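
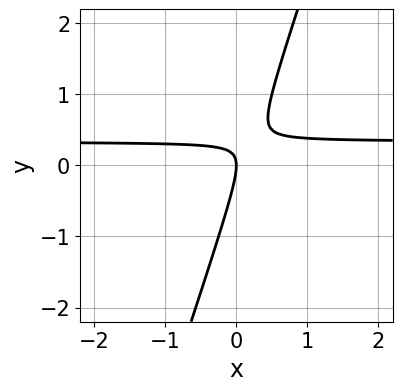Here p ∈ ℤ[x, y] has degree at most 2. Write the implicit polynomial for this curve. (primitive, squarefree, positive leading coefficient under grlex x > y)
3*x*y - y^2 - x

(a) The degree is 2 — a generic line meets the curve in up to 2 points.
(b) From the axis intercepts and sections: it crosses the y-axis at the gridline y = 0; one x-axis crossing is at x = 0.
(c) These observations pin down the coefficients.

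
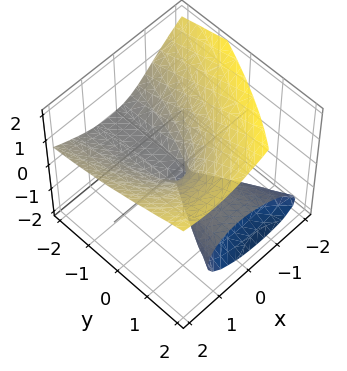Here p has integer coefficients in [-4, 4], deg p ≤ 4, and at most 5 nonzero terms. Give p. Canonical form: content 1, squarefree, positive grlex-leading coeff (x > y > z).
2*z^3 - 2*x^2 + 2*x*z - 3*y*z + x

1. The degree is 3 — a generic line meets the surface in up to 3 points.
2. Observable constraints: the visible y-axis segment lies entirely on the surface; it crosses the x-axis at the gridline x = 0.
3. The integer polynomial consistent with all of this is the stated p.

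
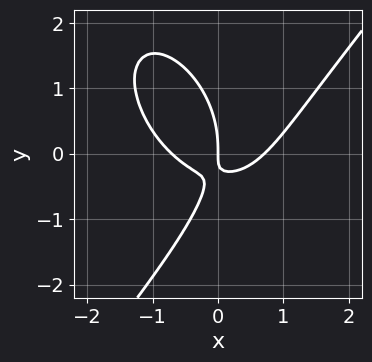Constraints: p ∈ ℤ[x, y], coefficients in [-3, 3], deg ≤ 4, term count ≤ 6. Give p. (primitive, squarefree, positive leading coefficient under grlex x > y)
(a) The degree is 3 — a generic line meets the curve in up to 3 points.
(b) Observable constraints: it crosses the x-axis at the gridline x = 0; one y-axis crossing is at y = 0.
(c) These observations pin down the coefficients.

2*x^3 - y^3 - 3*x*y - x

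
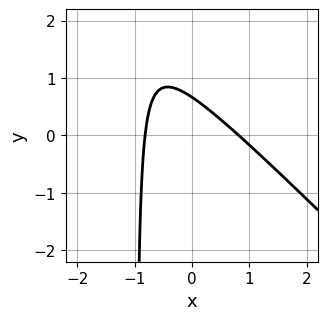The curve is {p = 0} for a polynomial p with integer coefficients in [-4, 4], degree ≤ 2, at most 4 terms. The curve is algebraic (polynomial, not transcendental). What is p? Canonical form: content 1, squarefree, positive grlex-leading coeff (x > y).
First, deg p = 2. A generic line meets the curve in up to 2 points.
Finally, the integer polynomial consistent with all of this is the stated p.

3*x^2 + 3*x*y + 3*y - 2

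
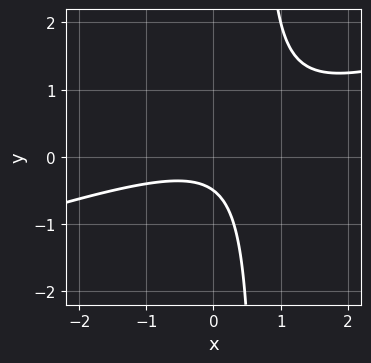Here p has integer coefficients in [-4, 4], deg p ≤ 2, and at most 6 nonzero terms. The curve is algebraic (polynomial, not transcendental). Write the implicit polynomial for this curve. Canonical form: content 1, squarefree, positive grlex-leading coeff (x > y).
deg p = 2. A generic line meets the curve in up to 2 points.
Observable constraints: it misses every integer gridline on the x-axis.
Fitting integer coefficients to these (and the overall shape) gives p.

x^2 - 3*x*y + 2*y + 1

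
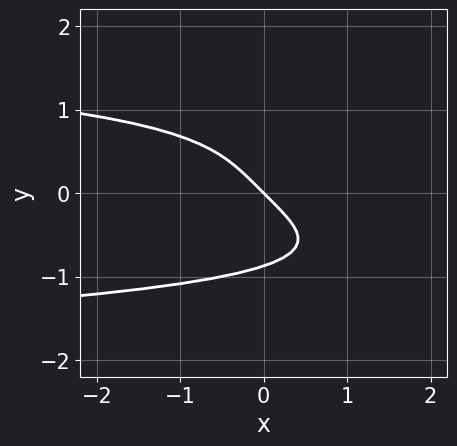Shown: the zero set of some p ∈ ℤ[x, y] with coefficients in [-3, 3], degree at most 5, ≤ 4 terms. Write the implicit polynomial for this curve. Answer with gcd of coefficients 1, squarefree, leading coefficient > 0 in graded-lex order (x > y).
3*y^4 + 2*x + 2*y

1. The degree is 4 — no degree-3 curve has this shape.
2. From the axis intercepts and sections: it meets the x-axis at x = 0 (among the integer gridlines); it crosses the y-axis at the gridline y = 0.
3. The integer polynomial consistent with all of this is the stated p.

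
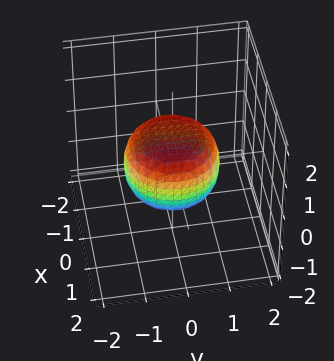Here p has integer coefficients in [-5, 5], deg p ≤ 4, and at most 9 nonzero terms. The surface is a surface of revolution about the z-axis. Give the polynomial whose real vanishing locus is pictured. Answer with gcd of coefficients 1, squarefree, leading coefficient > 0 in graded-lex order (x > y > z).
2*x^4 + 4*x^2*y^2 + 2*y^4 - x^2 - y^2 + 3*z^2 - 2

deg p = 4. A generic line meets the surface in up to 4 points.
Symmetries: rotational symmetry about the z-axis ⇒ p depends on x, y only through x² + y².
Reading off the gridlines: a circular section at z = 0 has radius between 1 and 2.
Assembling these constraints gives the stated polynomial.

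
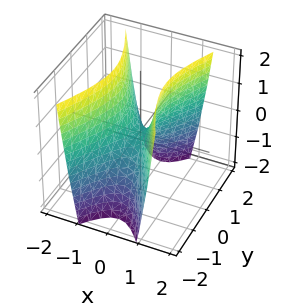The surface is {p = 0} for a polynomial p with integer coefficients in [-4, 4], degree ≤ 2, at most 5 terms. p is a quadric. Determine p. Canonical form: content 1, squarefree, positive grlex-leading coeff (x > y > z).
First, the degree is 2 — a hyperbolic paraboloid; a quadric.
Then, symmetries: mirror symmetry y ↦ −y ⇒ only even powers of y; the x ↦ −x reflection is a symmetry, so x appears only in even powers.
Then, from the axis intercepts and sections: one z-axis crossing is at z = 0; it crosses the x-axis at the gridline x = 0; one y-axis crossing is at y = 0.
Finally, putting this together gives p.

3*x^2 - y^2 - z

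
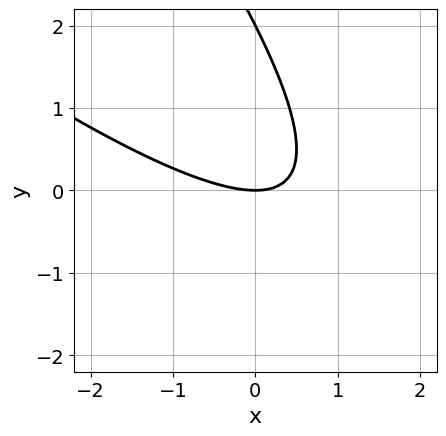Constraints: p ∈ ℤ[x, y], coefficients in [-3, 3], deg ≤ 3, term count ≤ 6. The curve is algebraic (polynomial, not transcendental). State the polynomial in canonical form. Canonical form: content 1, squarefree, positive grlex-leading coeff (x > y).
First, the degree is 2 — no degree-1 curve has this shape.
Then, against the integer gridlines: it meets the x-axis at x = 0 (among the integer gridlines); among the integer gridlines, it crosses the y-axis at y ∈ {0, 2}.
Finally, assembling these constraints gives the stated polynomial.

x^2 + 2*x*y + y^2 - 2*y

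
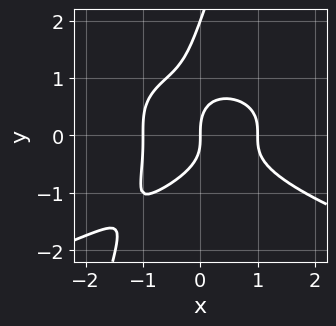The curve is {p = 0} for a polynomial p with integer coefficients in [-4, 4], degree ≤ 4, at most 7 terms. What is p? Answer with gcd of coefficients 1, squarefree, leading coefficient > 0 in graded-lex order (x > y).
deg p = 4. No degree-3 curve has this shape.
From the visible intercepts: among the integer gridlines, it crosses the x-axis at x ∈ {-1, 0, 1}; among the integer gridlines, it crosses the y-axis at y ∈ {0, 2}.
Matching integer coefficients to the picture gives p.

3*x*y^3 - y^4 + 2*x^3 + 2*y^3 - 2*x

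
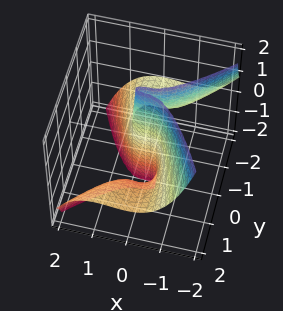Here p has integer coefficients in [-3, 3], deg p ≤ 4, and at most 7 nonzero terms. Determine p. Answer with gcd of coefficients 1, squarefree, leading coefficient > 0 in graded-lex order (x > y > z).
3*x^3 - 2*x^2*y + 3*y^2*z + y^2 + 2*y

First, deg p = 3.
Then, from the visible intercepts: one x-axis crossing is at x = 0; every point of the z-axis in the box is on the surface.
Finally, putting this together gives p.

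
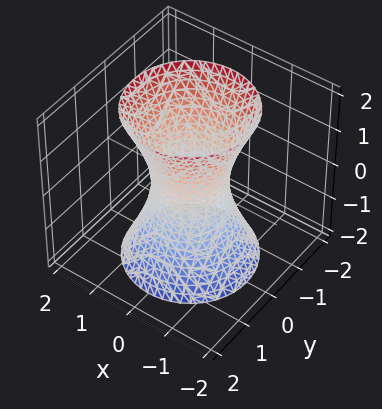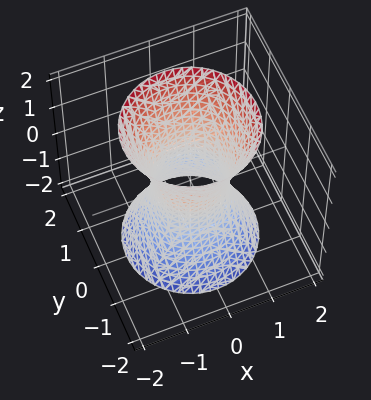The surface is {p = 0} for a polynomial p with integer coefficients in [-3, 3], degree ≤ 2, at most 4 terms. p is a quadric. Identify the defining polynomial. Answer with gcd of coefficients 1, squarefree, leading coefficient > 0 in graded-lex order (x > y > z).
3*x^2 + 3*y^2 - z^2 - 2

(a) Degree: one connected sheet with a waist; a quadric, so deg p = 2.
(b) Symmetry: every cross-section ⟂ z is a circle, so x, y appear only via x² + y²; the z ↦ −z reflection is a symmetry, so z appears only in even powers.
(c) Reading off the gridlines: a circular section at z = 1 has radius exactly 1; it misses every integer gridline on the z-axis.
(d) The integer polynomial consistent with all of this is the stated p.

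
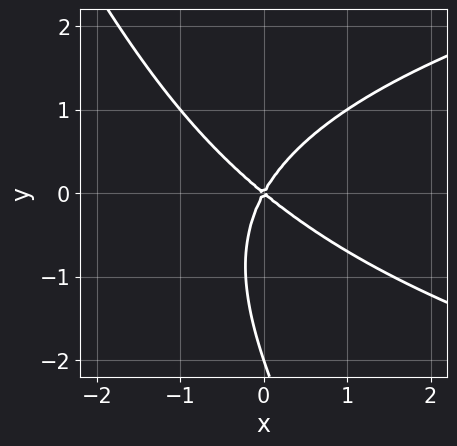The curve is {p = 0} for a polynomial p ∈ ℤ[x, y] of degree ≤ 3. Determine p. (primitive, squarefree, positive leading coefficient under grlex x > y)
2*x*y^2 + y^3 - 3*x^2 - 2*x*y + 2*y^2

1. Degree: no degree-2 curve has this shape, so deg p = 3.
2. From the visible intercepts: the y-axis gridline crossings are at y ∈ {-2, 0}; one x-axis crossing is at x = 0.
3. Assembling these constraints gives the stated polynomial.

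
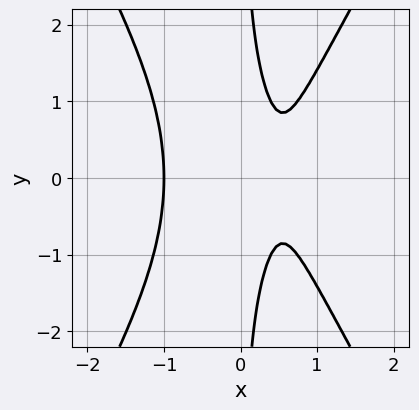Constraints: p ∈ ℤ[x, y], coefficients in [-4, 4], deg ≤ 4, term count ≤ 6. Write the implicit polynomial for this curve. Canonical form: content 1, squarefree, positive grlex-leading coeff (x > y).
3*x^3 - x*y^2 - 2*x + 1

First, the degree is 3 — no degree-2 curve has this shape.
Next, symmetries: it's symmetric under y → −y, forcing even powers of y.
Then, from the axis intercepts and sections: the curve avoids every integer y-axis point in the box; one x-axis crossing is at x = -1.
Finally, the integer polynomial consistent with all of this is the stated p.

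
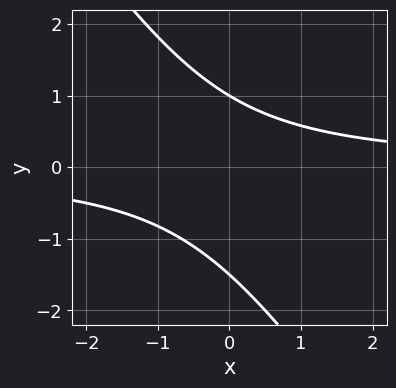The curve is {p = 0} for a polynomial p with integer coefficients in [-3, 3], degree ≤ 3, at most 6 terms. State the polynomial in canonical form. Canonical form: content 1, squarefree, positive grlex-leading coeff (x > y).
First, degree: no degree-1 curve has this shape, so deg p = 2.
Then, checking where it meets the axes: it meets the y-axis at y = 1 (among the integer gridlines); the curve avoids every integer x-axis point in the box.
Finally, together with the visible shape, these determine p as stated.

3*x*y + 2*y^2 + y - 3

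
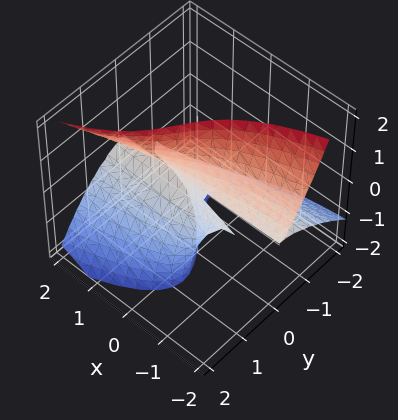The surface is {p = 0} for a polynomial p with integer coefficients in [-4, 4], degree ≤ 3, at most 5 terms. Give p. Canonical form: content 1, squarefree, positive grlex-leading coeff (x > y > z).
The degree is 3 — the shape is more complex than any degree-2 surface.
Checking where it meets the axes: the visible x-axis segment lies entirely on the surface; one y-axis crossing is at y = 0.
Assembling these constraints gives the stated polynomial. Check: (0, 0, 1) on the z-axis lies on the surface, and p(0, 0, 1) = 0. ✓

2*x*z^2 - 2*y^3 + y^2*z - 3*y*z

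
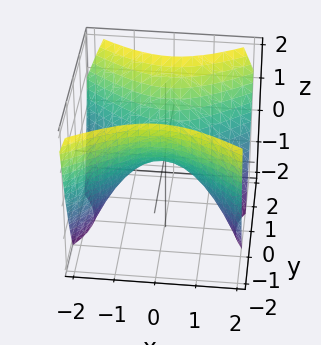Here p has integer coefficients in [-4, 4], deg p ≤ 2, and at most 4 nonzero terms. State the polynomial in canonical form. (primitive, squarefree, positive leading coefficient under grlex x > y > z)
2*x^2 - 3*y^2 + 3*z

First, deg p = 2. A hyperbolic paraboloid; a quadric.
Then, symmetries: the y ↦ −y reflection is a symmetry, so y appears only in even powers; the x ↦ −x reflection is a symmetry, so x appears only in even powers.
Then, from the axis intercepts and sections: one z-axis crossing is at z = 0; one y-axis crossing is at y = 0; one x-axis crossing is at x = 0.
Finally, solving for integer coefficients yields p as stated.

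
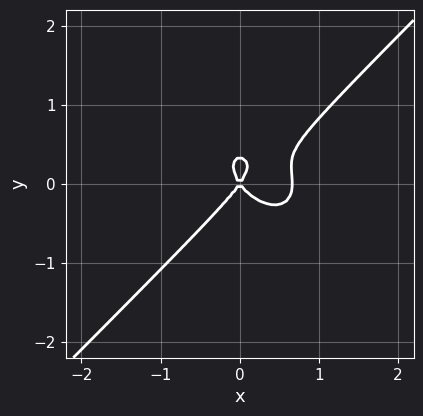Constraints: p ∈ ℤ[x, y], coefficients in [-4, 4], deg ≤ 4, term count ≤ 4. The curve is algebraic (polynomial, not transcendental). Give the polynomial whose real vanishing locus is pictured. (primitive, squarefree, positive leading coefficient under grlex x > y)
3*x^3 - 3*y^3 - 2*x^2 + y^2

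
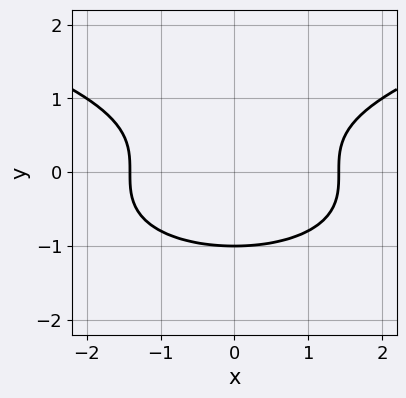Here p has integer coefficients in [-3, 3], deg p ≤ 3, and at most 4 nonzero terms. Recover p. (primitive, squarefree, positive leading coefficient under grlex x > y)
2*y^3 - x^2 + 2

First, degree: a generic line meets the curve in up to 3 points, so deg p = 3.
Next, symmetries: mirror symmetry x ↦ −x ⇒ only even powers of x.
Next, against the integer gridlines: it crosses the y-axis at the gridline y = -1.
Finally, assembling these constraints gives the stated polynomial.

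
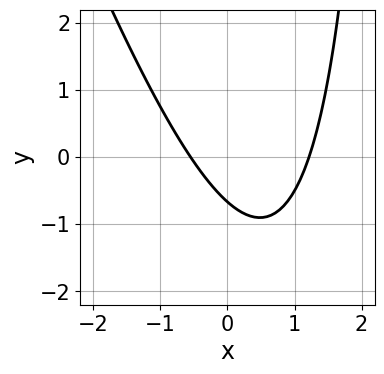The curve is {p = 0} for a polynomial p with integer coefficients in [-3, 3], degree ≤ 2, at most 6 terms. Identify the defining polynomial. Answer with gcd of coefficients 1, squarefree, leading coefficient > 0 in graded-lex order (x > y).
3*x^2 + x*y - 2*x - 3*y - 2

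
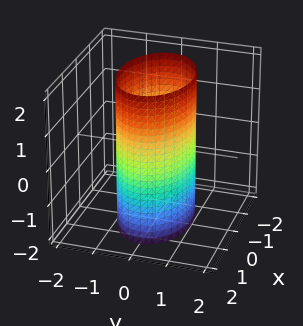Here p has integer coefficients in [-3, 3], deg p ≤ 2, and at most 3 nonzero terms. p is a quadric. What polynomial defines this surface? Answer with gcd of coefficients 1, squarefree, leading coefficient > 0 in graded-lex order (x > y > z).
(a) Degree: a cylinder; a quadric, so deg p = 2.
(b) Symmetries: it's symmetric under x → −x, forcing even powers of x; mirror symmetry z ↦ −z ⇒ only even powers of z; it's symmetric under y → −y, forcing even powers of y.
(c) Checking where it meets the axes: the surface avoids every integer z-axis point in the box; among the integer gridlines, it crosses the y-axis at y ∈ {-1, 1}.
(d) Matching integer coefficients to the picture gives p.

x^2 + 2*y^2 - 2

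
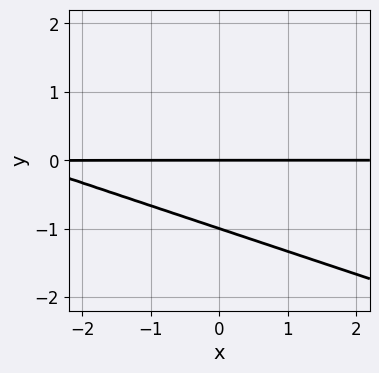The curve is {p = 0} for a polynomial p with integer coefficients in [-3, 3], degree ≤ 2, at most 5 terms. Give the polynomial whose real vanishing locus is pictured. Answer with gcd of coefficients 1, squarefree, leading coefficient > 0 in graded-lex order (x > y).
First, degree: the shape is more complex than any degree-1 curve, so deg p = 2.
Then, from the visible intercepts: among the integer gridlines, it crosses the y-axis at y ∈ {-1, 0}; the visible x-axis segment lies entirely on the curve.
Finally, the integer polynomial consistent with all of this is the stated p.

x*y + 3*y^2 + 3*y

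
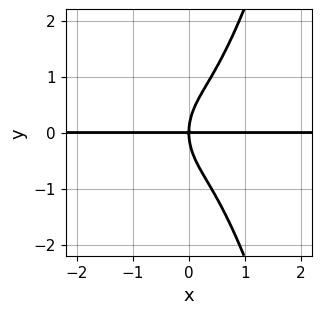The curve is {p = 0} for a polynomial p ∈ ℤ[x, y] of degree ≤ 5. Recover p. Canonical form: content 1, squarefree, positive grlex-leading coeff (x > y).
First, degree: a generic line meets the curve in up to 4 points, so deg p = 4.
Then, checking where it meets the axes: every point of the x-axis in the box is on the curve; one y-axis crossing is at y = 0.
Finally, fitting integer coefficients to these (and the overall shape) gives p.

3*x^3*y - y^3 + 2*x*y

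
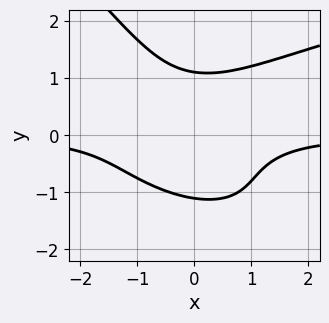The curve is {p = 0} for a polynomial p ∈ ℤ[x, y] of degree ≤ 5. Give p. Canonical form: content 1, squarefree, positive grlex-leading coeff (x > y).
2*x*y^3 + 2*y^4 - 3*x^2*y - x*y - 3

The degree is 4 — no degree-3 curve has this shape.
From the visible intercepts: it misses every integer gridline on the x-axis.
The integer polynomial consistent with all of this is the stated p.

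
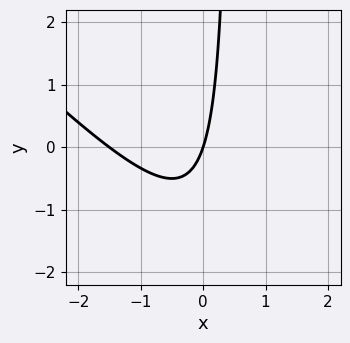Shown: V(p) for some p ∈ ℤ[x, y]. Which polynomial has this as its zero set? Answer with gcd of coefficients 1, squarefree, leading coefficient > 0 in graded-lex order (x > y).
The degree is 2 — the shape is more complex than any degree-1 curve.
Checking where it meets the axes: one x-axis crossing is at x = 0; it meets the y-axis at y = 0 (among the integer gridlines).
The integer polynomial consistent with all of this is the stated p.

2*x^2 + 2*x*y + 3*x - y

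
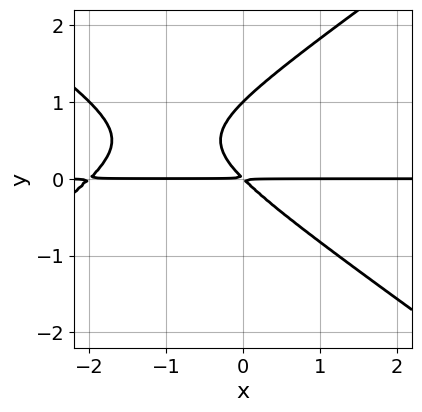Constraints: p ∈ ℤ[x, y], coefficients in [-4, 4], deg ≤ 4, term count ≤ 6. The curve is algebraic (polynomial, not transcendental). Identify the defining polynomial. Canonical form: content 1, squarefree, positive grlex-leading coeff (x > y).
x^2*y - 2*y^3 + 2*x*y + 2*y^2

(a) The degree is 3 — a generic line meets the curve in up to 3 points.
(b) From the visible intercepts: every point of the x-axis in the box is on the curve; one y-axis crossing is at y = 1.
(c) Assembling these constraints gives the stated polynomial.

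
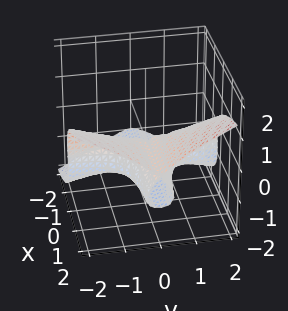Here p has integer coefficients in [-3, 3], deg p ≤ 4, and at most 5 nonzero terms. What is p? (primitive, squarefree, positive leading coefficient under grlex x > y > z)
(a) Degree: the shape is more complex than any degree-2 surface, so deg p = 3.
(b) Observable constraints: the visible x-axis segment lies entirely on the surface; one z-axis crossing is at z = -1.
(c) Solving for integer coefficients yields p as stated.

x*y^2 - 2*z^3 - 2*z^2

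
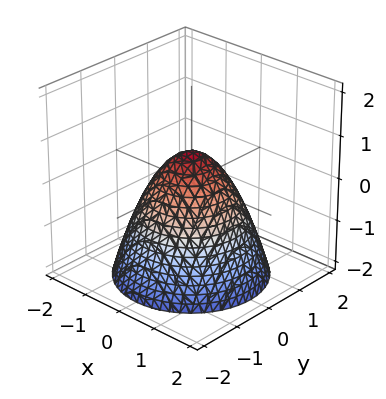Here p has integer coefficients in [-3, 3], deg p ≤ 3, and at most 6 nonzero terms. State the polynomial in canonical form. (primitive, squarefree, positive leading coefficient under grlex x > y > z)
3*x^2 + 3*y^2 + 3*z - 2

deg p = 2. The shape is more complex than any degree-1 surface.
Symmetry: the surface is invariant under rotation about z: p = q(x² + y², z).
Checking where it meets the axes: a circular section at z = 0 has radius between 0 and 1.
Solving for integer coefficients yields p as stated.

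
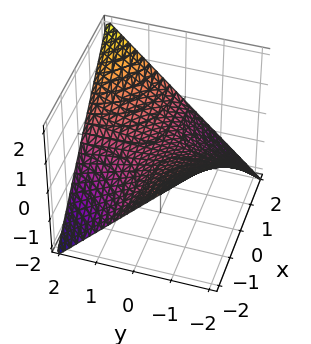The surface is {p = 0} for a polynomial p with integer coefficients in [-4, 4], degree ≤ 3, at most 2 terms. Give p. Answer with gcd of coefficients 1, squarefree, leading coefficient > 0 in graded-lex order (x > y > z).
Degree: a hyperbolic paraboloid; a quadric, so deg p = 2.
From the visible intercepts: the visible y-axis segment lies entirely on the surface; one z-axis crossing is at z = 0; the visible x-axis segment lies entirely on the surface.
Assembling these constraints gives the stated polynomial.

x*y - 2*z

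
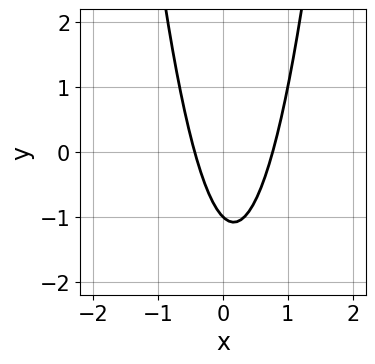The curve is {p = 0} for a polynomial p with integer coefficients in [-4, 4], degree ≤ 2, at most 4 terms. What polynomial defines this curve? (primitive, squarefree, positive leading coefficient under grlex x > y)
3*x^2 - x - y - 1

Degree: the shape is more complex than any degree-1 curve, so deg p = 2.
Checking where it meets the axes: one y-axis crossing is at y = -1.
Together with the visible shape, these determine p as stated.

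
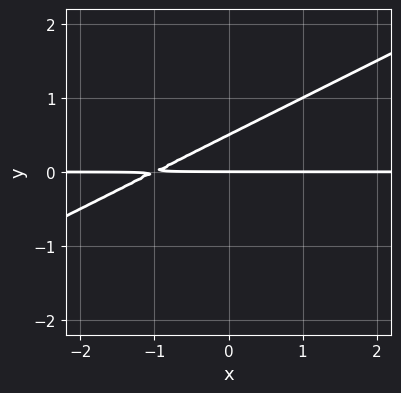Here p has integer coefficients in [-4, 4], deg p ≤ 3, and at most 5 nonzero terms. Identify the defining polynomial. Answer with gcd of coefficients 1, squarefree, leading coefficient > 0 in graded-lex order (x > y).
x*y - 2*y^2 + y

deg p = 2. A generic line meets the curve in up to 2 points.
Against the integer gridlines: it meets the y-axis at y = 0 (among the integer gridlines); the visible x-axis segment lies entirely on the curve.
These observations pin down the coefficients.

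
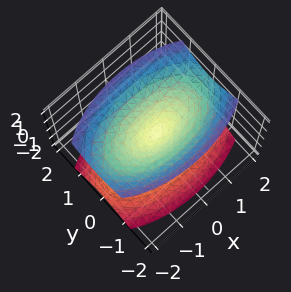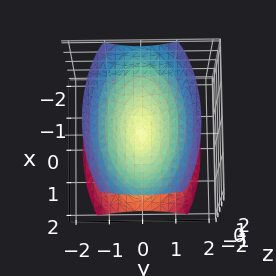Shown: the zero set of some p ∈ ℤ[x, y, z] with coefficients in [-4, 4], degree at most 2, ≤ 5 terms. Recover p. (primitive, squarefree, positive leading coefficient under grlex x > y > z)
x^2 + 3*y^2 - 2*z^2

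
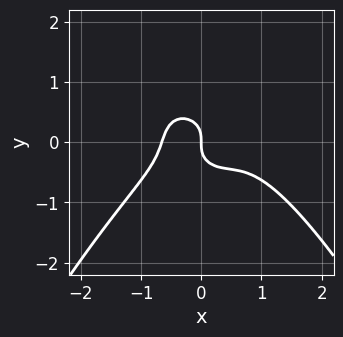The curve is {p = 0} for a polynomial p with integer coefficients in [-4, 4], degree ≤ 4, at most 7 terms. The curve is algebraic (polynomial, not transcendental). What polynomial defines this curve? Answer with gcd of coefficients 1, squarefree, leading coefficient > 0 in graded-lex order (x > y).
2*x^4 - x^3 + 2*x^2*y + 3*y^3 + x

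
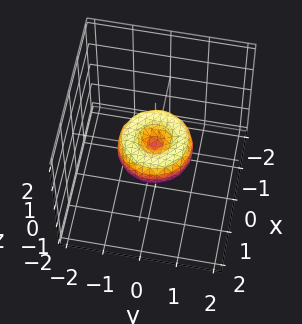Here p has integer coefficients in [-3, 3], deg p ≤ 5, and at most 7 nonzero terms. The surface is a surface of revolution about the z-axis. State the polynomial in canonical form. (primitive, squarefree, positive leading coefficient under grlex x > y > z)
x^4 + 2*x^2*y^2 + y^4 - x^2 - y^2 + z^2

First, deg p = 4.
Then, symmetry: the surface is invariant under rotation about z: p = q(x² + y², z).
Next, from the axis intercepts and sections: the y-axis gridline crossings are at y ∈ {-1, 0, 1}; it crosses the z-axis at the gridline z = 0; the x-axis gridline crossings are at x ∈ {-1, 0, 1}; a circular section at z = 0 has radius exactly 1.
Finally, the integer polynomial consistent with all of this is the stated p.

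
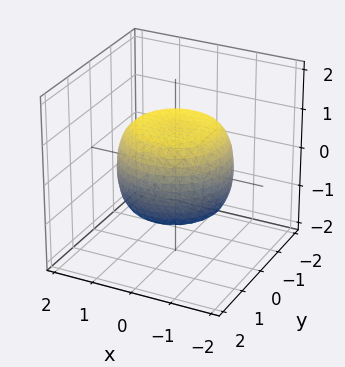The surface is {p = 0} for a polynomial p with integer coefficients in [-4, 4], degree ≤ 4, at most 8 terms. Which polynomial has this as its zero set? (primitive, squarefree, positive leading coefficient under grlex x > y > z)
deg p = 4. No degree-3 surface has this shape.
Symmetries: rotational symmetry about the z-axis ⇒ p depends on x, y only through x² + y².
Reading off the gridlines: among the integer gridlines, it crosses the z-axis at z ∈ {-1, 1}; a circular section at z = -1 has radius exactly 1.
Fitting integer coefficients to these (and the overall shape) gives p.

2*x^4 + 4*x^2*y^2 + 2*y^4 - 2*x^2 - 2*y^2 + 3*z^2 - 3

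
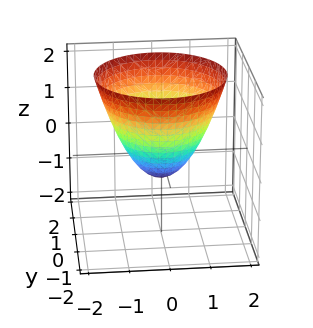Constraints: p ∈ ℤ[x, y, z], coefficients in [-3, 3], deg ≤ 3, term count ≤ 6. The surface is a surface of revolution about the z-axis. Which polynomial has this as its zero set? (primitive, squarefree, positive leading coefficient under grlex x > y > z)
deg p = 2.
Symmetries: rotational symmetry about the z-axis ⇒ p depends on x, y only through x² + y².
Against the integer gridlines: a circular section at z = 0 has radius between 0 and 1.
These observations pin down the coefficients.

3*x^2 + 3*y^2 - 3*z - 2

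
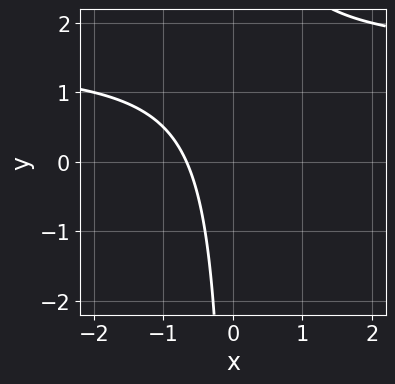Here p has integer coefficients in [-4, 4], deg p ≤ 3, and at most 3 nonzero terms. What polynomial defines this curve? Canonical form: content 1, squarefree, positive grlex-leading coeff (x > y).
First, the degree is 2 — a generic line meets the curve in up to 2 points.
Then, observable constraints: it misses every integer gridline on the y-axis.
Finally, together with the visible shape, these determine p as stated.

2*x*y - 3*x - 2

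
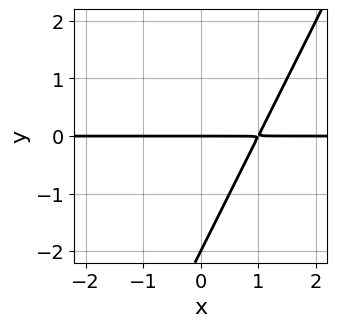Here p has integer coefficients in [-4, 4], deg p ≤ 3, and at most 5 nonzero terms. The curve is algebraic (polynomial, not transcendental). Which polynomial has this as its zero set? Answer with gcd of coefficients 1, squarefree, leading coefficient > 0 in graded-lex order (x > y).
First, degree: no degree-1 curve has this shape, so deg p = 2.
Then, observable constraints: the y-axis gridline crossings are at y ∈ {-2, 0}; the visible x-axis segment lies entirely on the curve.
Finally, putting this together gives p.

2*x*y - y^2 - 2*y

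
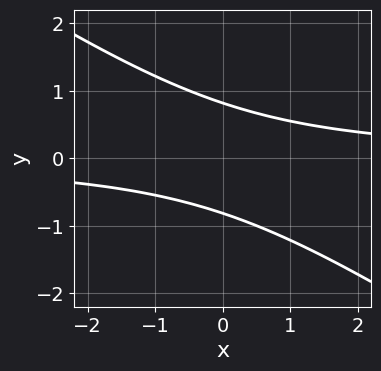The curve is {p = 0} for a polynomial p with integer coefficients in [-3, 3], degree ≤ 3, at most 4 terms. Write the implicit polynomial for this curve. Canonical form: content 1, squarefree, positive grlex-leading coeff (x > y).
deg p = 2. The shape is more complex than any degree-1 curve.
Observable constraints: it misses every integer gridline on the x-axis.
Matching integer coefficients to the picture gives p.

2*x*y + 3*y^2 - 2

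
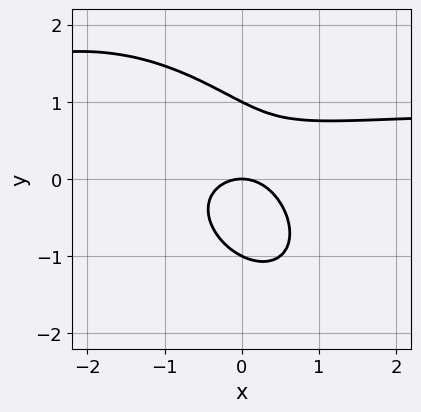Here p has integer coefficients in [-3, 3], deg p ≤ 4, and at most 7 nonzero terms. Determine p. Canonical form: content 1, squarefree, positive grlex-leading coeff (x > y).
x^2*y + x*y^2 + y^3 - x^2 - y

(a) deg p = 3. A generic line meets the curve in up to 3 points.
(b) From the axis intercepts and sections: among the integer gridlines, it crosses the y-axis at y ∈ {-1, 0, 1}; it meets the x-axis at x = 0 (among the integer gridlines).
(c) Assembling these constraints gives the stated polynomial.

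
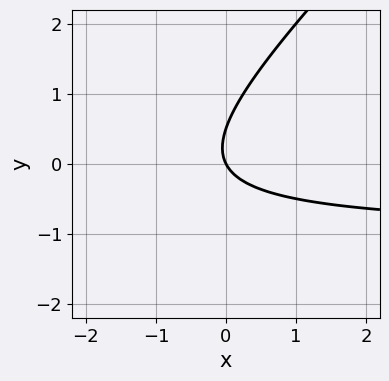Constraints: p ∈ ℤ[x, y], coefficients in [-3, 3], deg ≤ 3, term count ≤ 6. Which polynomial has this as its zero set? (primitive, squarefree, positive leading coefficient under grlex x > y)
2*x*y - 2*y^2 + 2*x + y

First, the degree is 2 — a generic line meets the curve in up to 2 points.
Then, from the visible intercepts: it meets the y-axis at y = 0 (among the integer gridlines); it meets the x-axis at x = 0 (among the integer gridlines).
Finally, the integer polynomial consistent with all of this is the stated p.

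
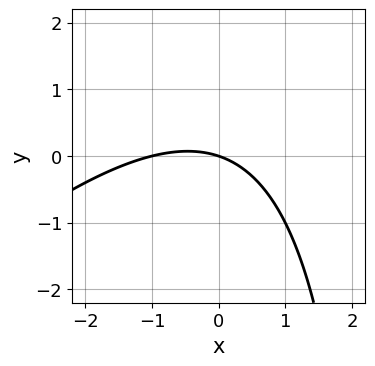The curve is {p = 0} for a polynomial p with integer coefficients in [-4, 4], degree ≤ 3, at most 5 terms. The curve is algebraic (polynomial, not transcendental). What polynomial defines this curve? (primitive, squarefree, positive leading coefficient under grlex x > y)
1. deg p = 2.
2. From the visible intercepts: one y-axis crossing is at y = 0; among the integer gridlines, it crosses the x-axis at x ∈ {-1, 0}.
3. Assembling these constraints gives the stated polynomial.

x^2 - x*y + x + 3*y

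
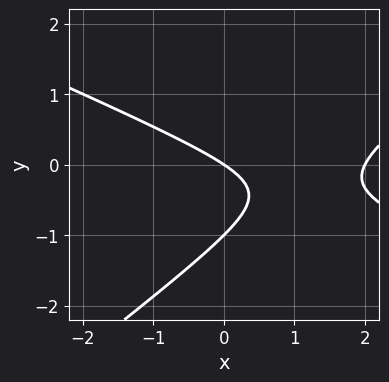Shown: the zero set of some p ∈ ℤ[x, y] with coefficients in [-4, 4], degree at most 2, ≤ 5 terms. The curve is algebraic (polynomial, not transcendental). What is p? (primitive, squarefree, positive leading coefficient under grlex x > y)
x^2 + x*y - 3*y^2 - 2*x - 3*y

Degree: a generic line meets the curve in up to 2 points, so deg p = 2.
From the visible intercepts: the y-axis gridline crossings are at y ∈ {-1, 0}; the x-axis gridline crossings are at x ∈ {0, 2}.
Together with the visible shape, these determine p as stated.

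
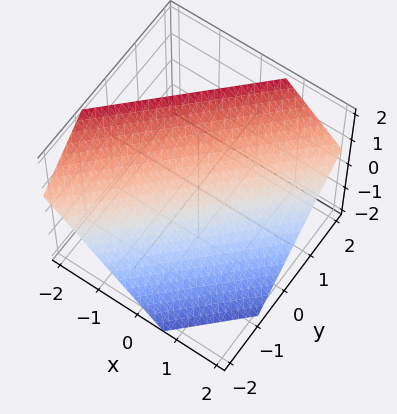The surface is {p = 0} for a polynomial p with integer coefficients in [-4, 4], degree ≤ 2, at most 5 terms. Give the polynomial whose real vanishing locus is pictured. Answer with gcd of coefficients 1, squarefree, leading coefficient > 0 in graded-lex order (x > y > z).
First, degree: the surface is flat (a plane), so deg p = 1.
Finally, putting this together gives p.

3*x - 3*y + 3*z - 2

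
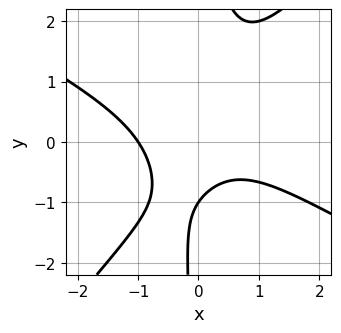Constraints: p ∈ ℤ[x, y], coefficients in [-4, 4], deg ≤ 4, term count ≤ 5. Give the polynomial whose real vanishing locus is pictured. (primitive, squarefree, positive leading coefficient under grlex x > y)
First, deg p = 3.
Next, from the visible intercepts: it crosses the x-axis at the gridline x = -1; one y-axis crossing is at y = -1.
Finally, these observations pin down the coefficients.

2*x^3 + 2*x^2*y - 3*x*y^2 + 2*y + 2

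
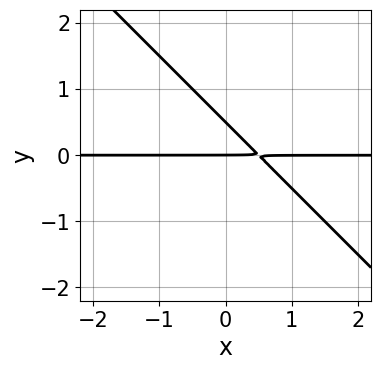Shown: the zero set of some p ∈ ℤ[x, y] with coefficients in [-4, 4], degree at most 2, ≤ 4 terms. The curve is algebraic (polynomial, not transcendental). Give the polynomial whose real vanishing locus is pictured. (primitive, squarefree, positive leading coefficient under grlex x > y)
2*x*y + 2*y^2 - y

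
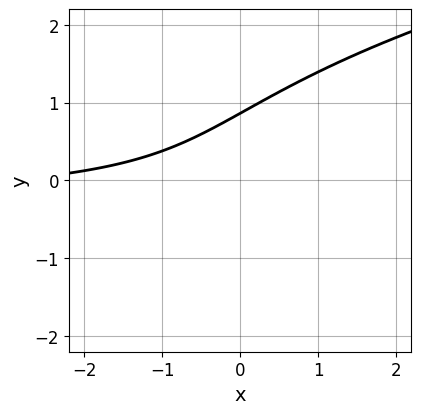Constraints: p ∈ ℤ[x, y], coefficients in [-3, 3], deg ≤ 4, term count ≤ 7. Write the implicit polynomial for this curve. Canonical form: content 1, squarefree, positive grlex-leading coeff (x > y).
2*y^3 - 3*x*y - x + 2*y - 3

1. The degree is 3 — the shape is more complex than any degree-2 curve.
2. Reading off the gridlines: the curve avoids every integer x-axis point in the box.
3. Solving for integer coefficients yields p as stated.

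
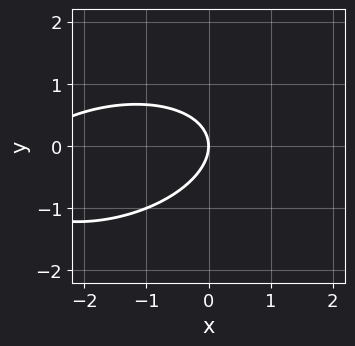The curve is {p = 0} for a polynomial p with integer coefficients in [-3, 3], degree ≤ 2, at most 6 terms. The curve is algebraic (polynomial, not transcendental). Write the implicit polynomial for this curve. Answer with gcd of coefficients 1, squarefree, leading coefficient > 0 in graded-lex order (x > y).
x^2 - x*y + 3*y^2 + 3*x

First, the degree is 2 — no degree-1 curve has this shape.
Then, from the axis intercepts and sections: one x-axis crossing is at x = 0; it meets the y-axis at y = 0 (among the integer gridlines).
Finally, fitting integer coefficients to these (and the overall shape) gives p.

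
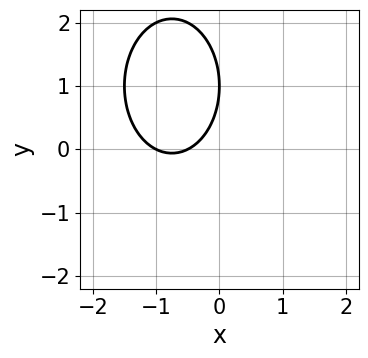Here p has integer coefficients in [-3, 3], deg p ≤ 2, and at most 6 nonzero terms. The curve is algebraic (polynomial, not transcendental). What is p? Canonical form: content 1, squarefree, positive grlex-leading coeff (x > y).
2*x^2 + y^2 + 3*x - 2*y + 1

1. Degree: a generic line meets the curve in up to 2 points, so deg p = 2.
2. Observable constraints: one y-axis crossing is at y = 1; one x-axis crossing is at x = -1.
3. These observations pin down the coefficients.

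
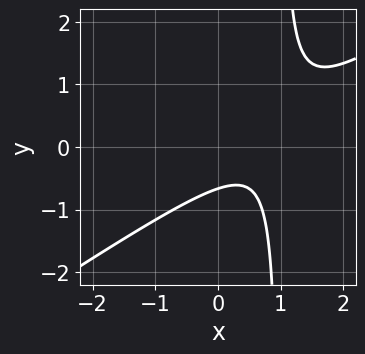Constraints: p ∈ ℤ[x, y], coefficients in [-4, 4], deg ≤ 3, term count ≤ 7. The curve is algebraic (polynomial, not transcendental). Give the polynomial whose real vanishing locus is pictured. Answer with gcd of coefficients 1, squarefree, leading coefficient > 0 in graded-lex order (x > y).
2*x^2 - 3*x*y - 3*x + 3*y + 2

First, degree: a generic line meets the curve in up to 2 points, so deg p = 2.
Then, against the integer gridlines: the curve avoids every integer x-axis point in the box.
Finally, matching integer coefficients to the picture gives p.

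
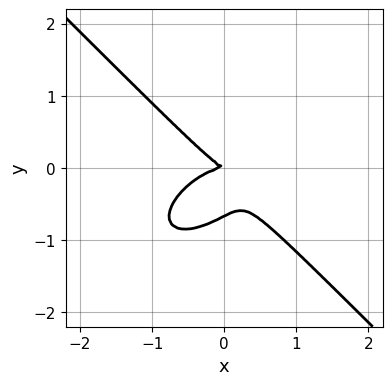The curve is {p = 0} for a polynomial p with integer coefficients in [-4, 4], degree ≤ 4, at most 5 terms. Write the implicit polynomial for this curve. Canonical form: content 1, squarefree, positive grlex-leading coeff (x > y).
The degree is 3 — no degree-2 curve has this shape.
Against the integer gridlines: one y-axis crossing is at y = 0; it meets the x-axis at x = 0 (among the integer gridlines).
The integer polynomial consistent with all of this is the stated p.

2*x^3 - x^2*y + 3*y^3 + x*y + 2*y^2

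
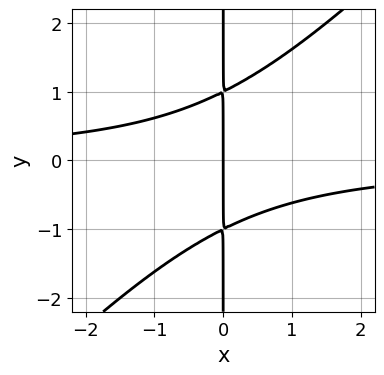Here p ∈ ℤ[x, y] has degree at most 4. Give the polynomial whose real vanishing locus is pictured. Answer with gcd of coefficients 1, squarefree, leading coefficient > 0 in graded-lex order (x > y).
(a) The degree is 3 — a generic line meets the curve in up to 3 points.
(b) From the visible intercepts: the visible y-axis segment lies entirely on the curve; it crosses the x-axis at the gridline x = 0.
(c) Assembling these constraints gives the stated polynomial.

x^2*y - x*y^2 + x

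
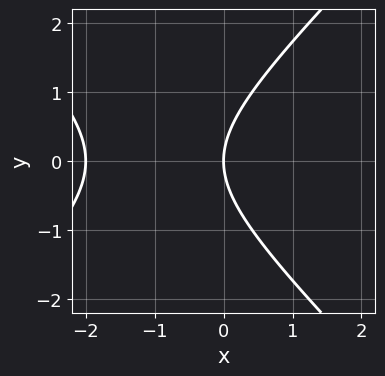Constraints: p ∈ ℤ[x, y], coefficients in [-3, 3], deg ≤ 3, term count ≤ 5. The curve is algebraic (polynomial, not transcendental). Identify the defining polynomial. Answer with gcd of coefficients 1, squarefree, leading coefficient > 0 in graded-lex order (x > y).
x^2 - y^2 + 2*x

First, deg p = 2. No degree-1 curve has this shape.
Next, symmetries: mirror symmetry y ↦ −y ⇒ only even powers of y.
Next, against the integer gridlines: one y-axis crossing is at y = 0; among the integer gridlines, it crosses the x-axis at x ∈ {-2, 0}.
Finally, these observations pin down the coefficients.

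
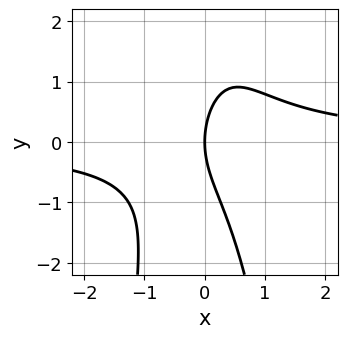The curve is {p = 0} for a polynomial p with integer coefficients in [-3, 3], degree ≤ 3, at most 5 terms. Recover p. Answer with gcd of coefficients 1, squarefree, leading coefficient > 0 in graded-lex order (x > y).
(a) Degree: no degree-2 curve has this shape, so deg p = 3.
(b) Reading off the gridlines: it meets the y-axis at y = 0 (among the integer gridlines); it meets the x-axis at x = 0 (among the integer gridlines).
(c) These observations pin down the coefficients.

3*x^2*y + y^2 - 3*x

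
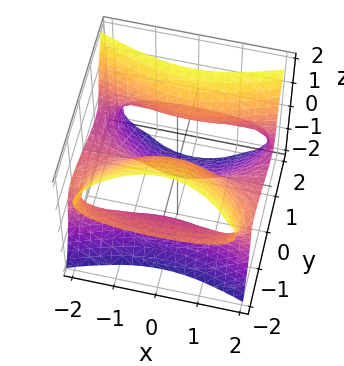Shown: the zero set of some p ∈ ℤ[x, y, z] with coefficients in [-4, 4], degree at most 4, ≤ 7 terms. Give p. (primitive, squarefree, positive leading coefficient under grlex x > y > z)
x^2*z - y^3 - 2*y^2*z + z^3 + 2*y

1. The degree is 3 — a generic line meets the surface in up to 3 points.
2. Observable constraints: every point of the x-axis in the box is on the surface; it meets the y-axis at y = 0 (among the integer gridlines); it crosses the z-axis at the gridline z = 0.
3. Together with the visible shape, these determine p as stated.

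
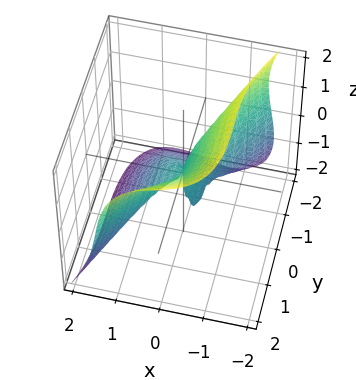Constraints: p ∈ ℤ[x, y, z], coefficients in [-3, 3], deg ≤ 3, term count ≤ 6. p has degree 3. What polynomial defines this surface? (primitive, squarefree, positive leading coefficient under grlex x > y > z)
First, degree: no degree-2 surface has this shape, so deg p = 3.
Next, reading off the gridlines: it crosses the z-axis at the gridline z = 0; one y-axis crossing is at y = 0; it crosses the x-axis at the gridline x = 0.
Finally, assembling these constraints gives the stated polynomial.

3*x^3 - y^3 + z^3 + 2*x*z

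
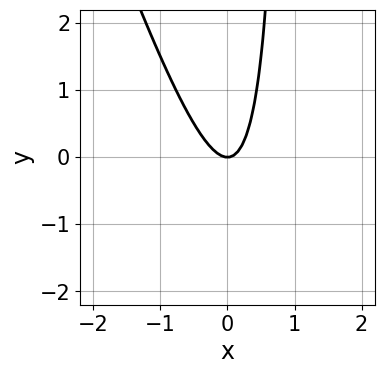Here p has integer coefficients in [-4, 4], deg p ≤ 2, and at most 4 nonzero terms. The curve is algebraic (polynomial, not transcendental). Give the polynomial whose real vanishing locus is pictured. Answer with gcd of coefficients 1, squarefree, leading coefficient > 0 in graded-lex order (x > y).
First, deg p = 2.
Then, checking where it meets the axes: one y-axis crossing is at y = 0; it meets the x-axis at x = 0 (among the integer gridlines).
Finally, putting this together gives p.

3*x^2 + x*y - y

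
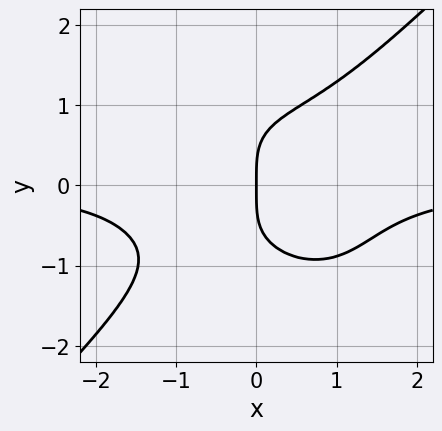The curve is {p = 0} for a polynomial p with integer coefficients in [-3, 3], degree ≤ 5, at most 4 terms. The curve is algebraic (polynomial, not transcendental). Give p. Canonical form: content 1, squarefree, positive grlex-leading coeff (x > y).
The degree is 4 — a generic line meets the curve in up to 4 points.
Checking where it meets the axes: it meets the y-axis at y = 0 (among the integer gridlines); it crosses the x-axis at the gridline x = 0.
Putting this together gives p.

2*x^3*y - 2*y^4 + 3*x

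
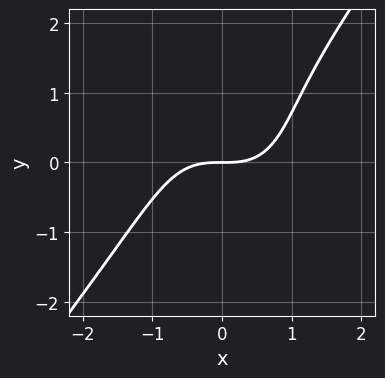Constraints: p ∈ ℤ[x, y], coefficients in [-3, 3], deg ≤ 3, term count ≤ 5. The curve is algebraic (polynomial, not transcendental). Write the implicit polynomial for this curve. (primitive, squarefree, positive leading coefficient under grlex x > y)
2*x^3 - y^3 + y^2 - 3*y

First, deg p = 3. A generic line meets the curve in up to 3 points.
Next, checking where it meets the axes: one x-axis crossing is at x = 0; one y-axis crossing is at y = 0.
Finally, assembling these constraints gives the stated polynomial.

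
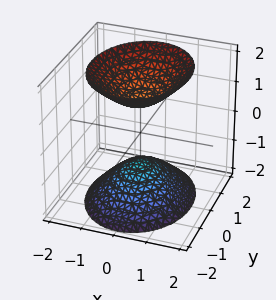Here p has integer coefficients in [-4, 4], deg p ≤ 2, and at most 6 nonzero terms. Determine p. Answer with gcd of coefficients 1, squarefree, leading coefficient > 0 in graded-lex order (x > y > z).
1. There are 2 components.
2. Degree: two sheets facing apart; a quadric, so deg p = 2.
3. Symmetries: the z ↦ −z reflection is a symmetry, so z appears only in even powers; mirror symmetry y ↦ −y ⇒ only even powers of y; mirror symmetry x ↦ −x ⇒ only even powers of x.
4. Checking where it meets the axes: the surface avoids every integer y-axis point in the box; among the integer gridlines, it crosses the z-axis at z ∈ {-1, 1}.
5. The integer polynomial consistent with all of this is the stated p.

3*x^2 + 2*y^2 - 2*z^2 + 2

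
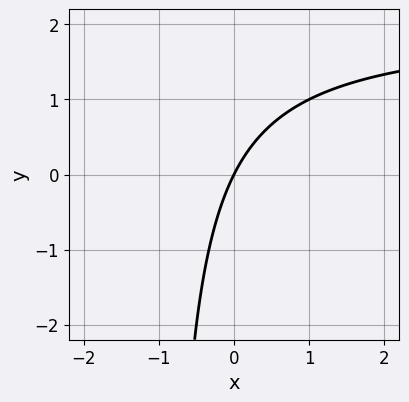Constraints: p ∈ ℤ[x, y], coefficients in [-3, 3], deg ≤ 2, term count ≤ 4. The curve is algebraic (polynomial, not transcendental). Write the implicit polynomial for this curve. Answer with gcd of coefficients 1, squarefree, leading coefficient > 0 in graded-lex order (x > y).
(a) The degree is 2 — the shape is more complex than any degree-1 curve.
(b) Checking where it meets the axes: one x-axis crossing is at x = 0; one y-axis crossing is at y = 0.
(c) Fitting integer coefficients to these (and the overall shape) gives p.

x*y - 2*x + y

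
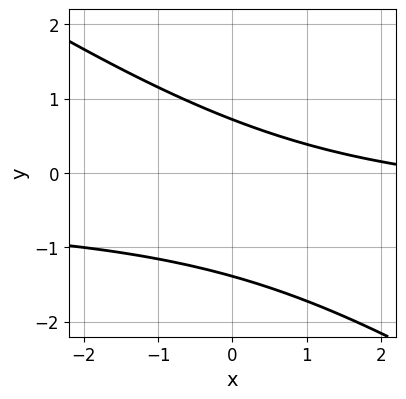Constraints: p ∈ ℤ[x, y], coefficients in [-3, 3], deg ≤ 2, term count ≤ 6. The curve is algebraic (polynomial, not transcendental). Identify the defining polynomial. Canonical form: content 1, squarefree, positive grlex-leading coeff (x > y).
1. The degree is 2 — no degree-1 curve has this shape.
2. Observable constraints: the curve avoids every integer x-axis point in the box.
3. Together with the visible shape, these determine p as stated.

2*x*y + 3*y^2 + x + 2*y - 3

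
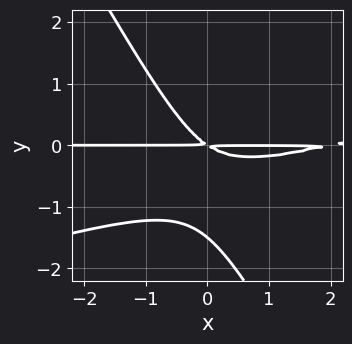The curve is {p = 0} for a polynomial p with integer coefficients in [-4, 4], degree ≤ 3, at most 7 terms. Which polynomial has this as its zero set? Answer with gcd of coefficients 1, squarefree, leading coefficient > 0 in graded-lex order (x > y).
x^2*y - 3*x*y^2 - 2*y^3 - 2*x*y - 3*y^2

(a) Degree: no degree-2 curve has this shape, so deg p = 3.
(b) Observable constraints: every point of the x-axis in the box is on the curve.
(c) Assembling these constraints gives the stated polynomial.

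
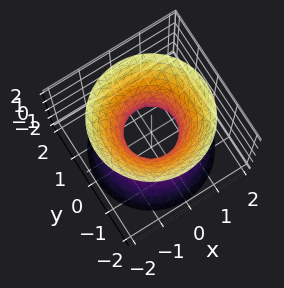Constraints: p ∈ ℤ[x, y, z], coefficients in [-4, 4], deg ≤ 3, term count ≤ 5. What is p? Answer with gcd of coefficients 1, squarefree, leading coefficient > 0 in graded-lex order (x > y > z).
3*x^2 + 3*y^2 - 2*z^2 - 2

deg p = 2.
By symmetry, every cross-section ⟂ z is a circle, so x, y appear only via x² + y²; mirror symmetry z ↦ −z ⇒ only even powers of z.
Against the integer gridlines: it misses every integer gridline on the z-axis; a circular section at z = 0 has radius between 0 and 1.
The integer polynomial consistent with all of this is the stated p.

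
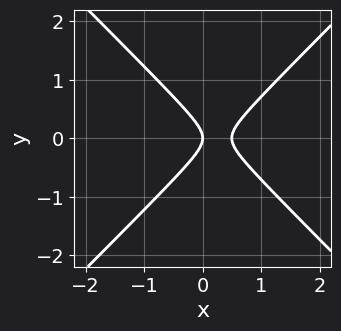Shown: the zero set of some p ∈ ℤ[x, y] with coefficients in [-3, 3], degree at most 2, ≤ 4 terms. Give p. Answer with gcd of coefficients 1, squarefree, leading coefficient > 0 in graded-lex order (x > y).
2*x^2 - 2*y^2 - x

First, deg p = 2.
Next, symmetries: it's symmetric under y → −y, forcing even powers of y.
Next, against the integer gridlines: one y-axis crossing is at y = 0; one x-axis crossing is at x = 0.
Finally, putting this together gives p.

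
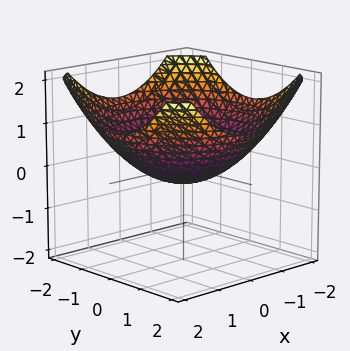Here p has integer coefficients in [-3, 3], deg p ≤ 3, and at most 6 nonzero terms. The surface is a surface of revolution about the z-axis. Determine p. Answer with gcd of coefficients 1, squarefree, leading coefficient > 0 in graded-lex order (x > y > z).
x^2 + y^2 - 3*z - 1

(a) Degree: no degree-1 surface has this shape, so deg p = 2.
(b) By symmetry, the surface is invariant under rotation about z: p = q(x² + y², z).
(c) From the visible intercepts: among the integer gridlines, it crosses the x-axis at x ∈ {-1, 1}; a circular section at z = 0 has radius exactly 1; the y-axis gridline crossings are at y ∈ {-1, 1}.
(d) The integer polynomial consistent with all of this is the stated p.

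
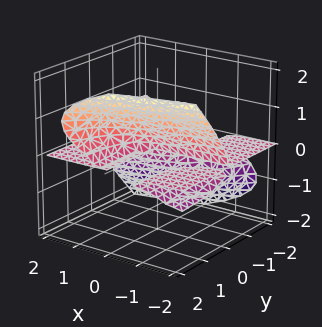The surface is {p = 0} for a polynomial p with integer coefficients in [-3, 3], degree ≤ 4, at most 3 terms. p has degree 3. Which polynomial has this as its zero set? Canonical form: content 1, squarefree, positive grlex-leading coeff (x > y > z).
x*y*z - 3*y*z^2 + 3*z^3

(a) I count 2 distinct pieces.
(b) The degree is 3 — the shape is more complex than any degree-2 surface.
(c) Against the integer gridlines: it crosses the z-axis at the gridline z = 0; the visible x-axis segment lies entirely on the surface; the visible y-axis segment lies entirely on the surface.
(d) Matching integer coefficients to the picture gives p.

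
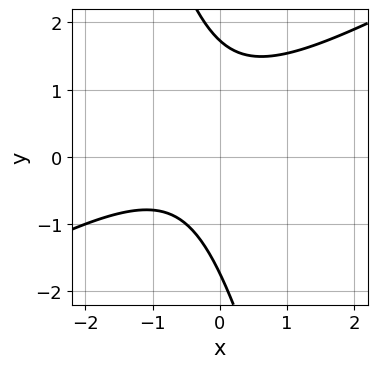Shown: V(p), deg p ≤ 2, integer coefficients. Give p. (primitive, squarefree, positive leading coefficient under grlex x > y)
First, the degree is 2 — a generic line meets the curve in up to 2 points.
Then, against the integer gridlines: no x-intercept at any integer in the box.
Finally, fitting integer coefficients to these (and the overall shape) gives p.

2*x^2 - 3*x*y - y^2 + 2*x + 3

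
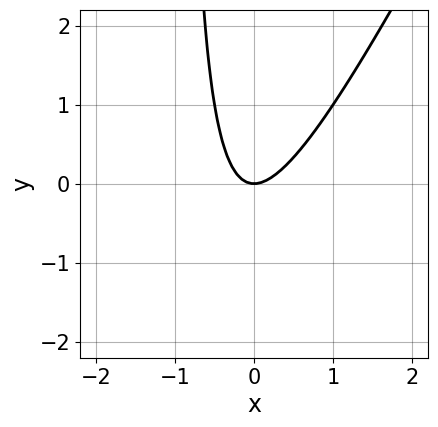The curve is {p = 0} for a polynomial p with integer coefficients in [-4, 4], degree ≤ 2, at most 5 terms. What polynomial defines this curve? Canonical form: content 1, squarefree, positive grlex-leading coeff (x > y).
1. Degree: no degree-1 curve has this shape, so deg p = 2.
2. Observable constraints: it crosses the x-axis at the gridline x = 0; it crosses the y-axis at the gridline y = 0.
3. Putting this together gives p.

2*x^2 - x*y - y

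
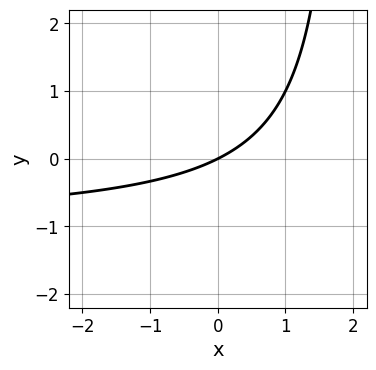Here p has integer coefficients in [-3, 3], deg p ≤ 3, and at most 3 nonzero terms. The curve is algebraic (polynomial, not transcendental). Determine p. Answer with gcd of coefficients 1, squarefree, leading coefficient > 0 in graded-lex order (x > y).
(a) The degree is 2 — no degree-1 curve has this shape.
(b) From the visible intercepts: it crosses the y-axis at the gridline y = 0; one x-axis crossing is at x = 0.
(c) Matching integer coefficients to the picture gives p.

x*y + x - 2*y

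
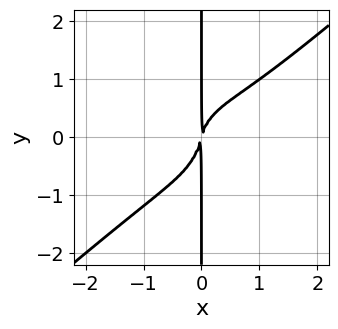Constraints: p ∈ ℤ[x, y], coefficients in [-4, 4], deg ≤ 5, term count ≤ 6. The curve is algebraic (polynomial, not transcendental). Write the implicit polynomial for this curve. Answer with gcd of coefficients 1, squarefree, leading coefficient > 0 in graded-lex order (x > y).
2*x^4 - 3*x*y^3 - x^2*y + 3*x^2 - x*y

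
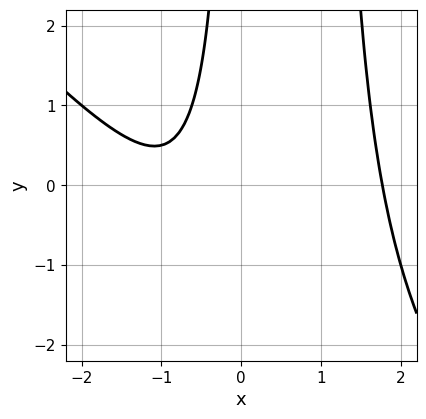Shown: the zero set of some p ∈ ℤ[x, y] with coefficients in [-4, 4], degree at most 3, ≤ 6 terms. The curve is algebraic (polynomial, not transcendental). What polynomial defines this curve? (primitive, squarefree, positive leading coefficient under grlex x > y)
x^3 + x^2*y - x*y - 2*x - 2

First, the degree is 3 — no degree-2 curve has this shape.
Then, against the integer gridlines: no y-intercept at any integer in the box.
Finally, together with the visible shape, these determine p as stated.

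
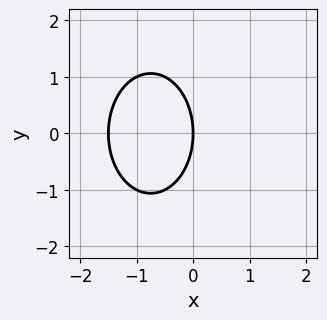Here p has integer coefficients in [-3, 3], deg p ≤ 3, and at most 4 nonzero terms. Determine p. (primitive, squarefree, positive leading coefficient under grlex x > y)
Degree: no degree-1 curve has this shape, so deg p = 2.
Symmetries: mirror symmetry y ↦ −y ⇒ only even powers of y.
Against the integer gridlines: one y-axis crossing is at y = 0; it meets the x-axis at x = 0 (among the integer gridlines).
The integer polynomial consistent with all of this is the stated p.

2*x^2 + y^2 + 3*x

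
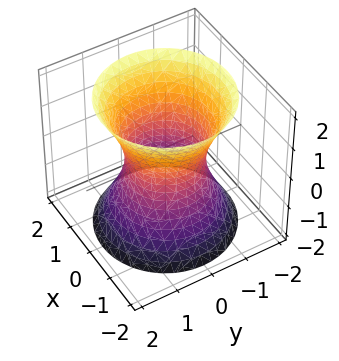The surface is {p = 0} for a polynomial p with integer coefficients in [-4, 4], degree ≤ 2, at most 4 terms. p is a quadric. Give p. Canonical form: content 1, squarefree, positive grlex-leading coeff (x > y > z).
2*x^2 + 2*y^2 - z^2 - 2

deg p = 2. One connected sheet with a waist; a quadric.
Symmetries: it's symmetric under z → −z, forcing even powers of z; rotational symmetry about the z-axis ⇒ p depends on x, y only through x² + y².
Against the integer gridlines: among the integer gridlines, it crosses the y-axis at y ∈ {-1, 1}; it misses every integer gridline on the z-axis; a circular section at z = 0 has radius exactly 1.
Together with the visible shape, these determine p as stated. Check: (-1, 0, 0) on the x-axis lies on the surface, and p(-1, 0, 0) = 0. ✓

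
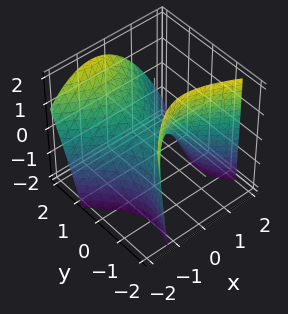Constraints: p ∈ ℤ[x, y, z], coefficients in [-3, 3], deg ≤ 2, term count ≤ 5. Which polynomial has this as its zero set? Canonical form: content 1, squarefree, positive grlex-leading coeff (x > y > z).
3*x^2 + 2*x*y - 3*y^2 + 2*y*z + 3*z

deg p = 2. The shape is more complex than any degree-1 surface.
Checking where it meets the axes: it crosses the y-axis at the gridline y = 0; it meets the x-axis at x = 0 (among the integer gridlines); it crosses the z-axis at the gridline z = 0.
Fitting integer coefficients to these (and the overall shape) gives p.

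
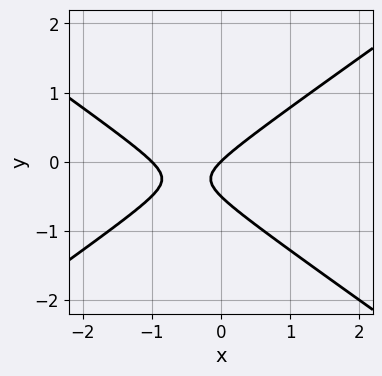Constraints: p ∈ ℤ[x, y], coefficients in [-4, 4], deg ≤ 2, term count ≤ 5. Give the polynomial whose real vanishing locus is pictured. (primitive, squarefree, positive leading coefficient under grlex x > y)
x^2 - 2*y^2 + x - y

First, deg p = 2.
Then, from the axis intercepts and sections: one y-axis crossing is at y = 0; the x-axis gridline crossings are at x ∈ {-1, 0}.
Finally, assembling these constraints gives the stated polynomial.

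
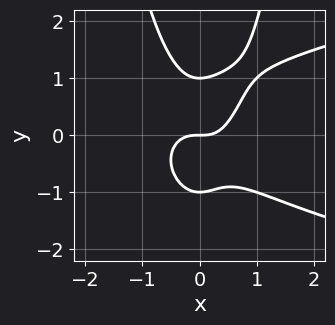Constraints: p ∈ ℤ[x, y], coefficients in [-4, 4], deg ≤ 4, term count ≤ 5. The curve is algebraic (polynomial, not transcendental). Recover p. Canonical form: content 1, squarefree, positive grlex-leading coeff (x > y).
The degree is 4 — a generic line meets the curve in up to 4 points.
Against the integer gridlines: the y-axis gridline crossings are at y ∈ {-1, 0, 1}; one x-axis crossing is at x = 0.
These observations pin down the coefficients.

2*x^2*y^2 - 2*x^3 - y^3 + y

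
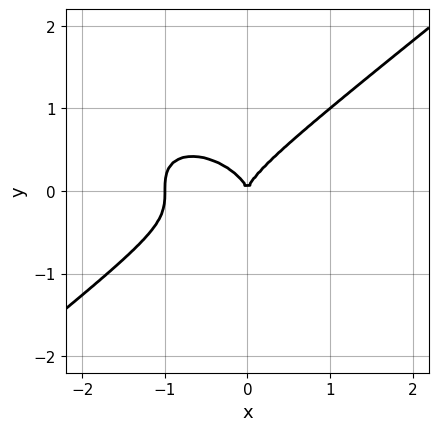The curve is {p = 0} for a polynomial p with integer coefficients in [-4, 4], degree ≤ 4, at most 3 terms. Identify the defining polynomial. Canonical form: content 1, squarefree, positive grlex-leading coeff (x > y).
x^3 - 2*y^3 + x^2

(a) Degree: the shape is more complex than any degree-2 curve, so deg p = 3.
(b) Against the integer gridlines: it crosses the y-axis at the gridline y = 0; the x-axis gridline crossings are at x ∈ {-1, 0}.
(c) Fitting integer coefficients to these (and the overall shape) gives p.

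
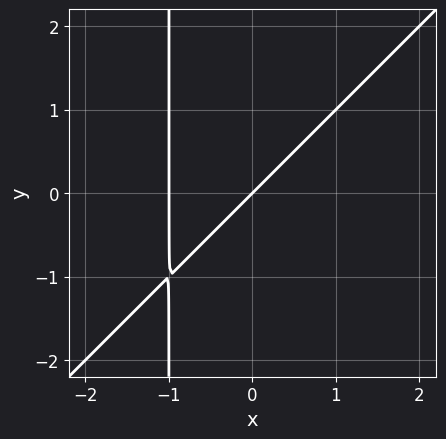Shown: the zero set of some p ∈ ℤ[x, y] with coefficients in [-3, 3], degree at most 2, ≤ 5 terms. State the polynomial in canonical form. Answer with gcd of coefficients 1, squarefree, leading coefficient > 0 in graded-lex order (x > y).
x^2 - x*y + x - y

The degree is 2 — the shape is more complex than any degree-1 curve.
From the visible intercepts: one y-axis crossing is at y = 0; the x-axis gridline crossings are at x ∈ {-1, 0}.
These observations pin down the coefficients.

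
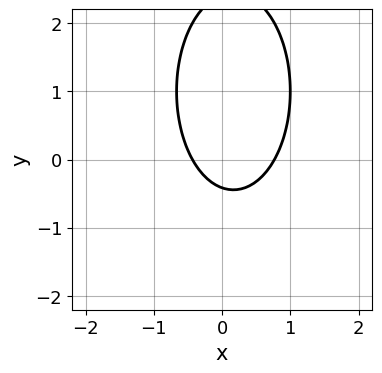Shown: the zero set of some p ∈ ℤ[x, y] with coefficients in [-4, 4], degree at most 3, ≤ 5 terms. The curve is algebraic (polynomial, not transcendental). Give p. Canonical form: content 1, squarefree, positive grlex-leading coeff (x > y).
(a) deg p = 2. No degree-1 curve has this shape.
(b) Putting this together gives p.

3*x^2 + y^2 - x - 2*y - 1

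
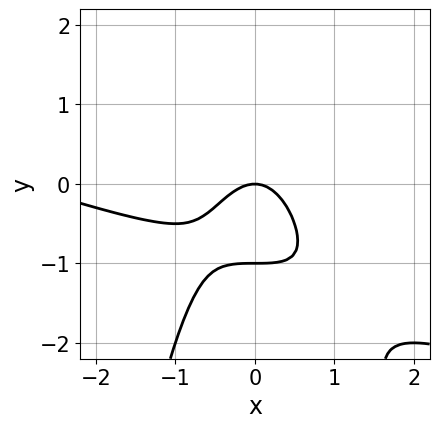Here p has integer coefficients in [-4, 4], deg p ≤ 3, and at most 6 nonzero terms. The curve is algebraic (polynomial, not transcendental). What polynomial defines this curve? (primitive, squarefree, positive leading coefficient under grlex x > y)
x^3 + 3*x^2*y + 3*x^2 + 2*y^2 + 2*y

First, degree: no degree-2 curve has this shape, so deg p = 3.
Next, from the axis intercepts and sections: it meets the x-axis at x = 0 (among the integer gridlines); the y-axis gridline crossings are at y ∈ {-1, 0}.
Finally, matching integer coefficients to the picture gives p.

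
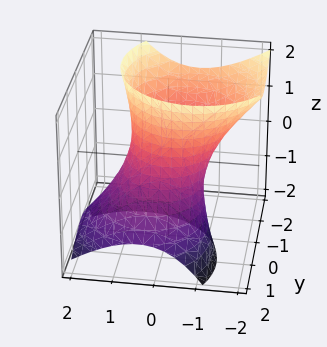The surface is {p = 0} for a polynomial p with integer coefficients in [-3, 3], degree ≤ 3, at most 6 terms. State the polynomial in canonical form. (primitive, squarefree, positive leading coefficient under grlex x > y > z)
3*x^2 + 2*x*z + 3*y^2 + 3*y*z - z^2 - 3

deg p = 2.
From the axis intercepts and sections: the surface avoids every integer z-axis point in the box; the x-axis gridline crossings are at x ∈ {-1, 1}.
Putting this together gives p.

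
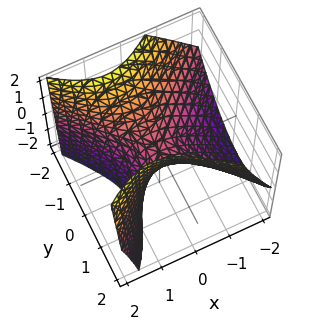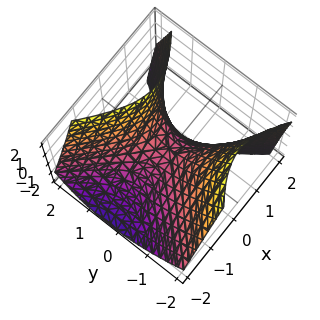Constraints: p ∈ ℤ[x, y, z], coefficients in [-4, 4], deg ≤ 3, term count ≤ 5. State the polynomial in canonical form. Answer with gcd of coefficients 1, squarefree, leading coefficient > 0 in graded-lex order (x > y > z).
3*x^2 - 2*x*z - 3*y^2 - y*z + 3*z

1. deg p = 2.
2. From the visible intercepts: it crosses the z-axis at the gridline z = 0; it meets the y-axis at y = 0 (among the integer gridlines); it meets the x-axis at x = 0 (among the integer gridlines).
3. The integer polynomial consistent with all of this is the stated p.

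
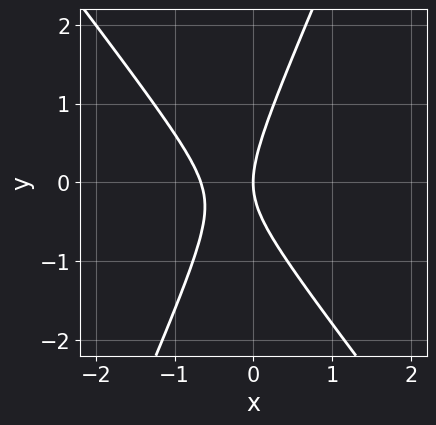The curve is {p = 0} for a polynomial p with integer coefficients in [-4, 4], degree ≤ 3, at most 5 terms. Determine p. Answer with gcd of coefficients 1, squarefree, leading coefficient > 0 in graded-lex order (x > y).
First, degree: a generic line meets the curve in up to 2 points, so deg p = 2.
Then, from the axis intercepts and sections: it meets the x-axis at x = 0 (among the integer gridlines); it crosses the y-axis at the gridline y = 0.
Finally, fitting integer coefficients to these (and the overall shape) gives p.

3*x^2 + x*y - y^2 + 2*x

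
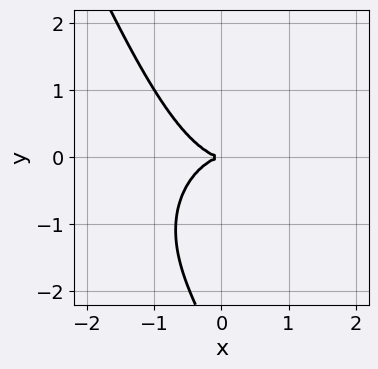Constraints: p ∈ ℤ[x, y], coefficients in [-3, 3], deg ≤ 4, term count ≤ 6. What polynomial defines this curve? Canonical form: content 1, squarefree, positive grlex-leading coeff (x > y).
1. The degree is 3 — no degree-2 curve has this shape.
2. From the visible intercepts: it meets the x-axis at x = 0 (among the integer gridlines); it crosses the y-axis at the gridline y = 0.
3. Matching integer coefficients to the picture gives p.

2*x^3 + 2*x*y^2 + y^3 + 3*y^2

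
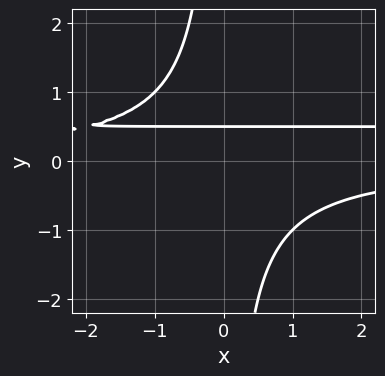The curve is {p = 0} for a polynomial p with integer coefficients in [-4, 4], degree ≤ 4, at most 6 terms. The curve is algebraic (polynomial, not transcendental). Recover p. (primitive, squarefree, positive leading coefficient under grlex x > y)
2*x*y^2 - x*y + 2*y - 1

The degree is 3 — a generic line meets the curve in up to 3 points.
Reading off the gridlines: it misses every integer gridline on the x-axis.
Fitting integer coefficients to these (and the overall shape) gives p.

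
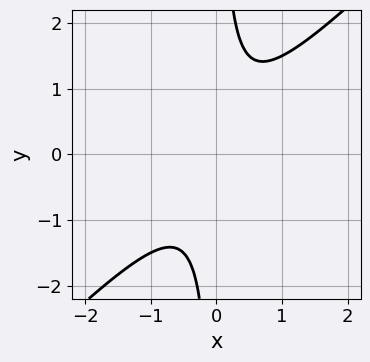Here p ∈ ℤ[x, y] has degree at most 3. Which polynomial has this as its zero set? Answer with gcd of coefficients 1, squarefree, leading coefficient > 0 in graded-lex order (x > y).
deg p = 2. The shape is more complex than any degree-1 curve.
From the axis intercepts and sections: no x-intercept at any integer in the box; it misses every integer gridline on the y-axis.
Putting this together gives p.

2*x^2 - 2*x*y + 1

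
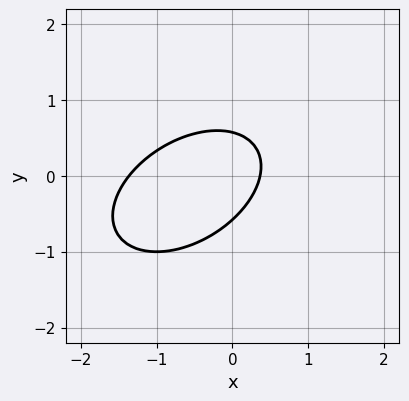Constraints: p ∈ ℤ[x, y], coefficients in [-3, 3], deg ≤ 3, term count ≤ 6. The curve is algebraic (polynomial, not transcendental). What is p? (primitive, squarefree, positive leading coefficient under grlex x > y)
deg p = 2. No degree-1 curve has this shape.
Matching integer coefficients to the picture gives p.

2*x^2 - 2*x*y + 3*y^2 + 2*x - 1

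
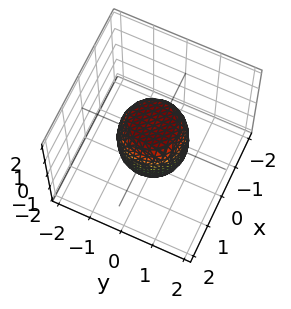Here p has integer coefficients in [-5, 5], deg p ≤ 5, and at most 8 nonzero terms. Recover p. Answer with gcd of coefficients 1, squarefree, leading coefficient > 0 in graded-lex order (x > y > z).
2*x^4 + 4*x^2*y^2 + 2*y^4 - x^2 - y^2 + z^2 - 1

1. Degree: no degree-3 surface has this shape, so deg p = 4.
2. Symmetries: the surface is invariant under rotation about z: p = q(x² + y², z).
3. From the axis intercepts and sections: among the integer gridlines, it crosses the y-axis at y ∈ {-1, 1}; a circular section at z = 1 has radius between 0 and 1; the x-axis gridline crossings are at x ∈ {-1, 1}.
4. Assembling these constraints gives the stated polynomial.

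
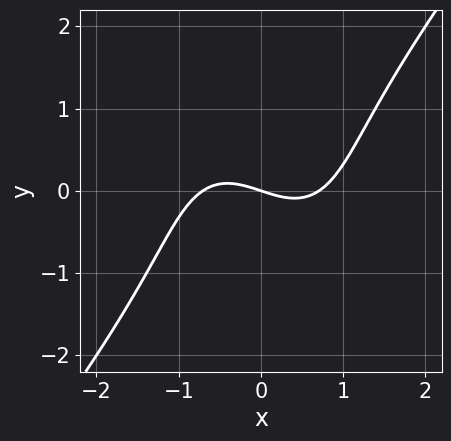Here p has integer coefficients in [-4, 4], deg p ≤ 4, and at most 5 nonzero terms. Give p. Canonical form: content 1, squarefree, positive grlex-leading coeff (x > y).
First, degree: a generic line meets the curve in up to 3 points, so deg p = 3.
Then, observable constraints: one x-axis crossing is at x = 0; it crosses the y-axis at the gridline y = 0.
Finally, the integer polynomial consistent with all of this is the stated p.

2*x^3 - y^3 - x - 3*y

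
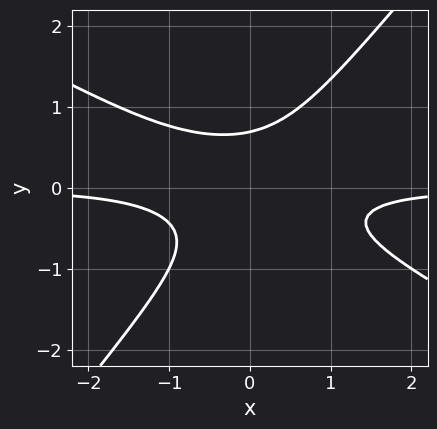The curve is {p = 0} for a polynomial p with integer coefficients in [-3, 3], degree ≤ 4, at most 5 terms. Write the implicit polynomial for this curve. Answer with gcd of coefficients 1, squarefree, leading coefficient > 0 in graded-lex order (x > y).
(a) deg p = 3. No degree-2 curve has this shape.
(b) Observable constraints: the curve avoids every integer x-axis point in the box.
(c) These observations pin down the coefficients.

2*x^2*y + 2*x*y^2 - 3*y^3 + 1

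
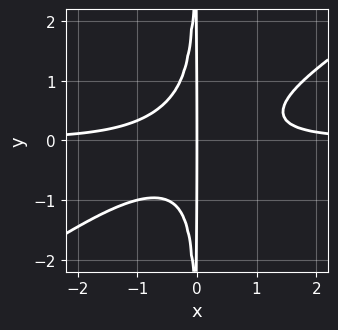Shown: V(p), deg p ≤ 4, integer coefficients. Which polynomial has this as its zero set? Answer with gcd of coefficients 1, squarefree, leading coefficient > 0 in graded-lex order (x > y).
2*x^3*y - 3*x^2*y^2 - x

(a) The degree is 4 — the shape is more complex than any degree-3 curve.
(b) Observable constraints: one x-axis crossing is at x = 0; the visible y-axis segment lies entirely on the curve.
(c) Together with the visible shape, these determine p as stated.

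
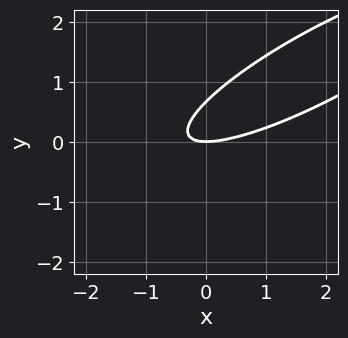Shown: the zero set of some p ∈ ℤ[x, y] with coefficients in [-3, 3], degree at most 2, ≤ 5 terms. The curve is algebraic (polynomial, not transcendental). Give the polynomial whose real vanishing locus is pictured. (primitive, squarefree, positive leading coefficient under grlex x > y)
Degree: no degree-1 curve has this shape, so deg p = 2.
Reading off the gridlines: it crosses the x-axis at the gridline x = 0; it crosses the y-axis at the gridline y = 0.
Together with the visible shape, these determine p as stated.

x^2 - 3*x*y + 3*y^2 - 2*y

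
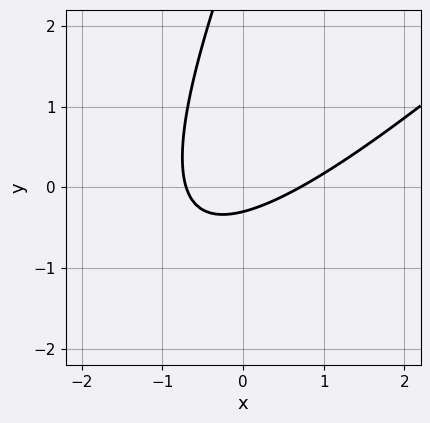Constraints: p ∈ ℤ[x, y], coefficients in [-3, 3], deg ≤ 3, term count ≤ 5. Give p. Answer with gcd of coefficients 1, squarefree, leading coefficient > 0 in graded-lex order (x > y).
2*x^2 - 3*x*y + y^2 - 3*y - 1

The degree is 2 — the shape is more complex than any degree-1 curve.
Matching integer coefficients to the picture gives p.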